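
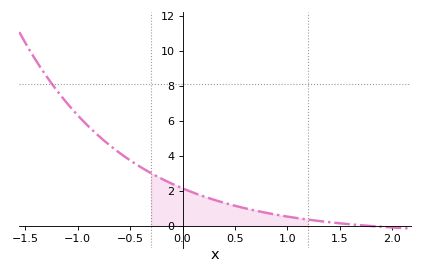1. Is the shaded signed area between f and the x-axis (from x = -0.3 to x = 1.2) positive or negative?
positive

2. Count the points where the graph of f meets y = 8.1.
1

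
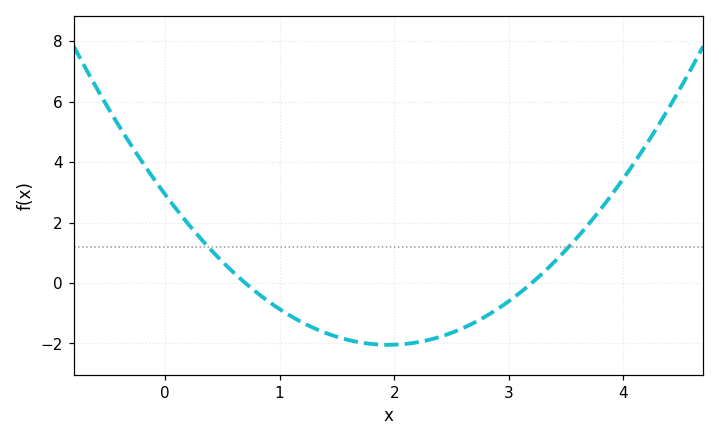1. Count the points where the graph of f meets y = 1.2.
2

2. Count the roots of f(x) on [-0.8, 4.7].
2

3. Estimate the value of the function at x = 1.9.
-2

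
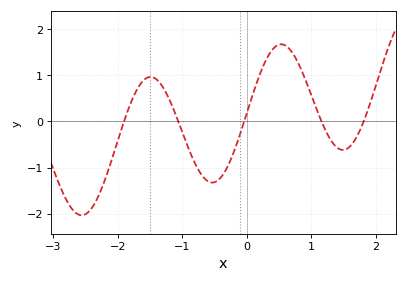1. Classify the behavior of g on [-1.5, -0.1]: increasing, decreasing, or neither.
neither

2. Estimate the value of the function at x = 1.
0.58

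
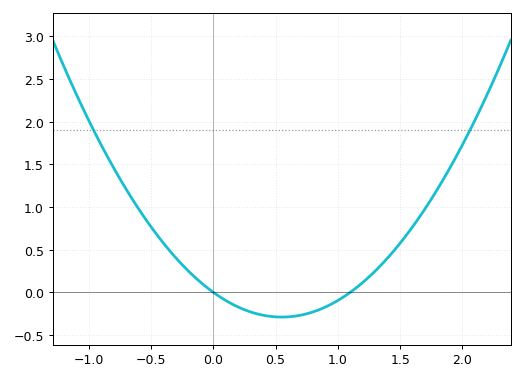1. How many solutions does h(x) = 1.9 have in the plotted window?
2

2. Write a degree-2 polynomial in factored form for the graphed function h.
y = 0.96(x - 0)(x - 1.1)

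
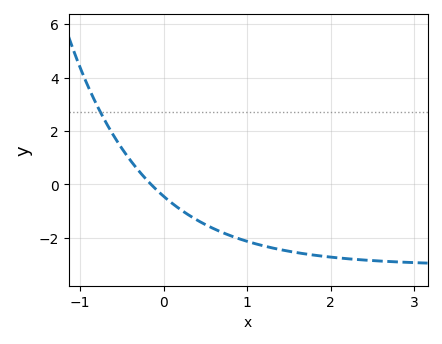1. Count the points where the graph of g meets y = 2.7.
1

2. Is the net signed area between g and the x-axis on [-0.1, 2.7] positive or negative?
negative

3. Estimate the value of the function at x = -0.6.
1.8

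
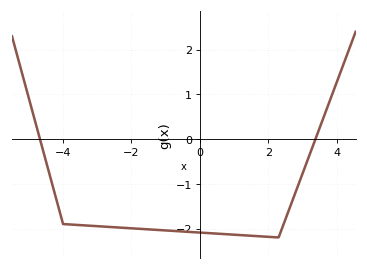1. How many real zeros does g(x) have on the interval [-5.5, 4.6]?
2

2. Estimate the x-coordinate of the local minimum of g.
2.3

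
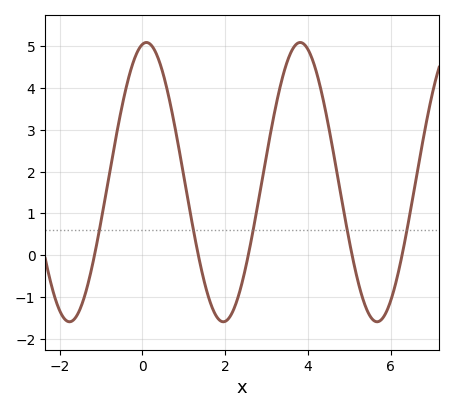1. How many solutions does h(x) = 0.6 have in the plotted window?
5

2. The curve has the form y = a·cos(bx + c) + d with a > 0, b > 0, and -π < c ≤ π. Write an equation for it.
y = 3.34cos(1.69x - 0.162) + 1.75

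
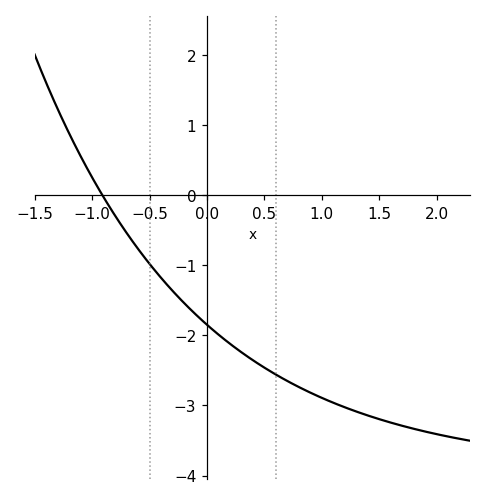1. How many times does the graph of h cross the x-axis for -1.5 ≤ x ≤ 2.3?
1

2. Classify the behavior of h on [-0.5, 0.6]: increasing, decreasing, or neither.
decreasing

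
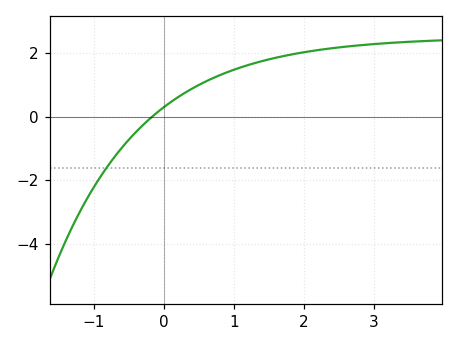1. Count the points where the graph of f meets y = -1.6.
1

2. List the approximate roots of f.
-0.2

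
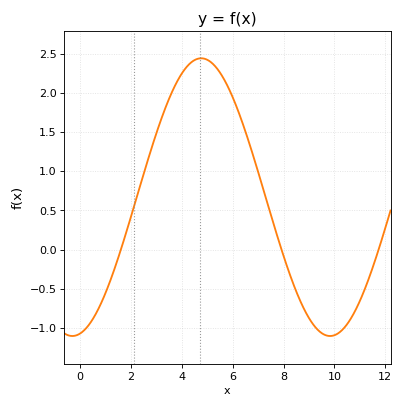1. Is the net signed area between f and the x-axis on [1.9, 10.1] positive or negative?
positive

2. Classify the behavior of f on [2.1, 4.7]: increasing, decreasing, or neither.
increasing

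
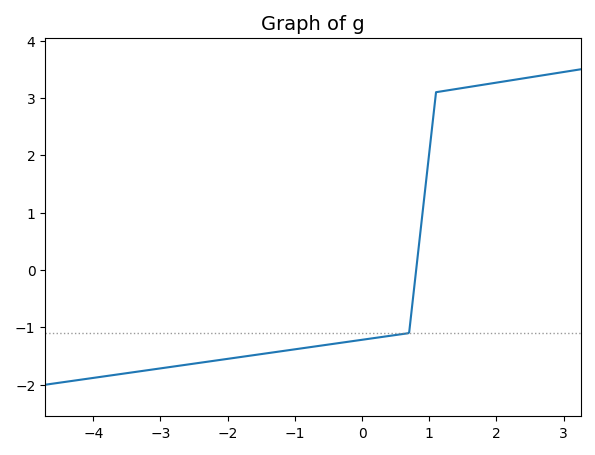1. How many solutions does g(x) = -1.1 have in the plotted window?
1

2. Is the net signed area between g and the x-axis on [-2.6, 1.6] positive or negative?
negative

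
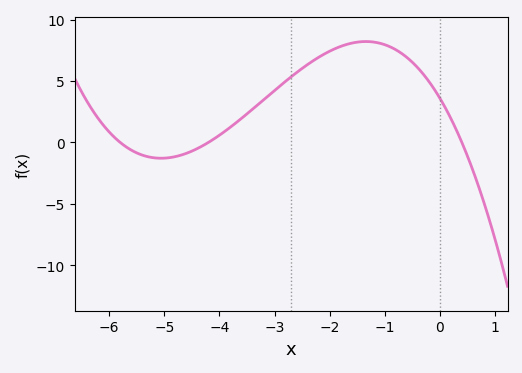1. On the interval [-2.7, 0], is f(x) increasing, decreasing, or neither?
neither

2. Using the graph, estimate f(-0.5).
6.5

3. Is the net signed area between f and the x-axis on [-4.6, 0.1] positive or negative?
positive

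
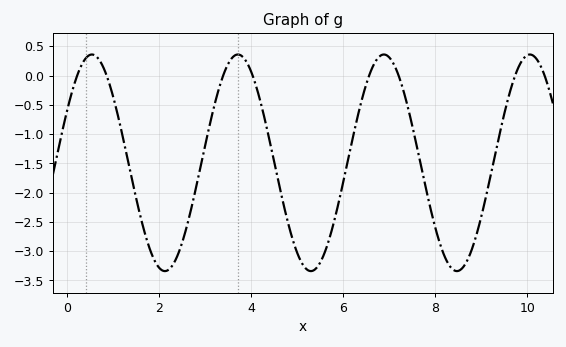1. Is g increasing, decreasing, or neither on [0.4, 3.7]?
neither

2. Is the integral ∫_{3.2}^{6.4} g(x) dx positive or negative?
negative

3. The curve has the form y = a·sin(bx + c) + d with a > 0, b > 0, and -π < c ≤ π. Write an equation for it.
y = 1.85sin(2x + 0.51) - 1.49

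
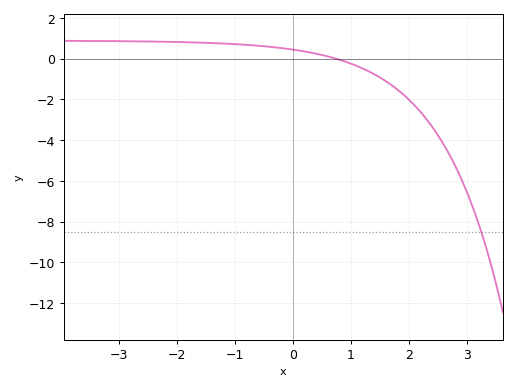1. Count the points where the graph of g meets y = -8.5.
1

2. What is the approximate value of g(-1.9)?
0.8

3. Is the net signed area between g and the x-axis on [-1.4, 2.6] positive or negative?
negative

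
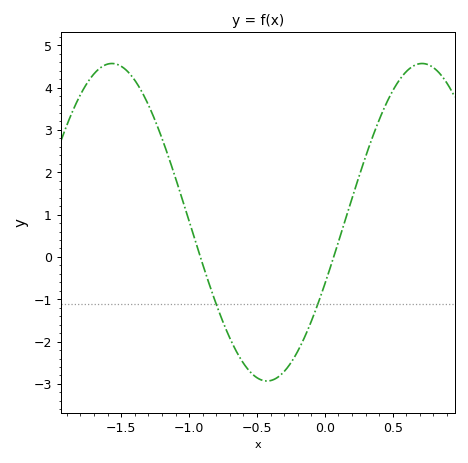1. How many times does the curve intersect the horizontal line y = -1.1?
2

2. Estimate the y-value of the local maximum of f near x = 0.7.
4.6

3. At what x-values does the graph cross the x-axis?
-0.9, 0.05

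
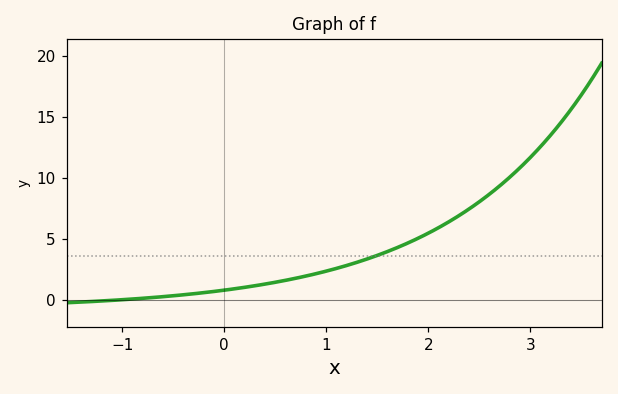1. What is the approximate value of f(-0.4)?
0.5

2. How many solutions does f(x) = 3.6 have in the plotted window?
1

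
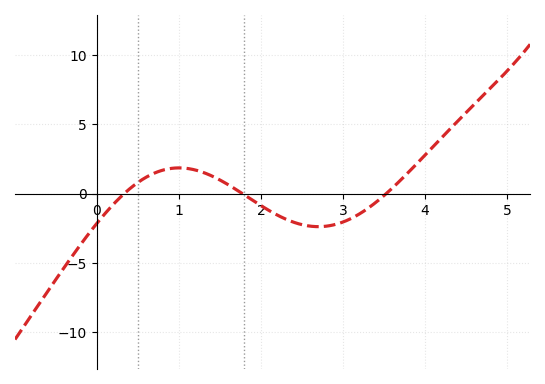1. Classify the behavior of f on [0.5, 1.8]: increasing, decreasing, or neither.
neither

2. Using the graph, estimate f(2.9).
-2.24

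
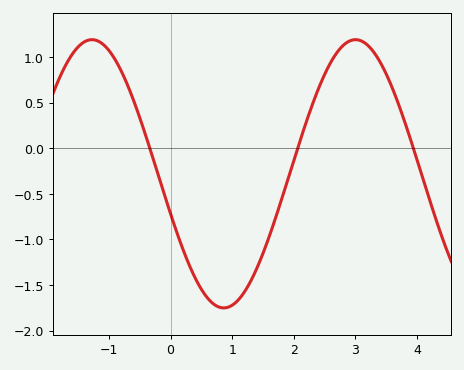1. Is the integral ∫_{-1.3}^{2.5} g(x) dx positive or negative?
negative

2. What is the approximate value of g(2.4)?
0.65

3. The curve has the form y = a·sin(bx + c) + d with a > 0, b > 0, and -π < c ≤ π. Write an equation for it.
y = 1.47sin(1.5x - 2.8) - 0.28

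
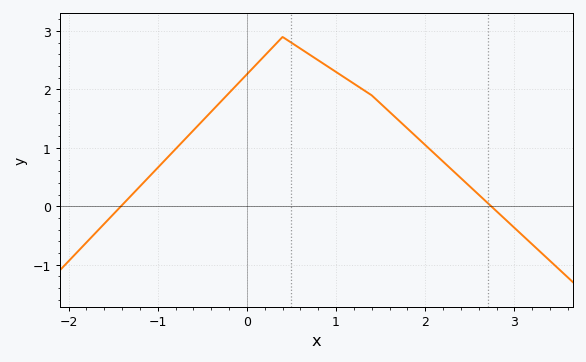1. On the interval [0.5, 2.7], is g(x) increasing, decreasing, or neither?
decreasing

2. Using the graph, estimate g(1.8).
1.3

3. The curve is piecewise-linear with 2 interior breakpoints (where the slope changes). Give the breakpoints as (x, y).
(0.4, 2.9); (1.4, 1.9)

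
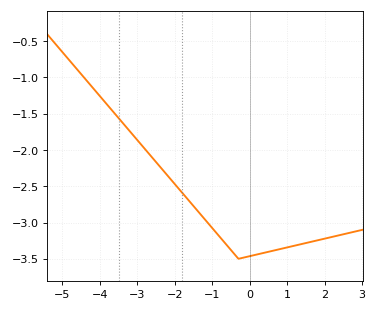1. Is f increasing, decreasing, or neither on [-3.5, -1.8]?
decreasing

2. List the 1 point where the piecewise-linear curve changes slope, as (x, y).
(-0.3, -3.5)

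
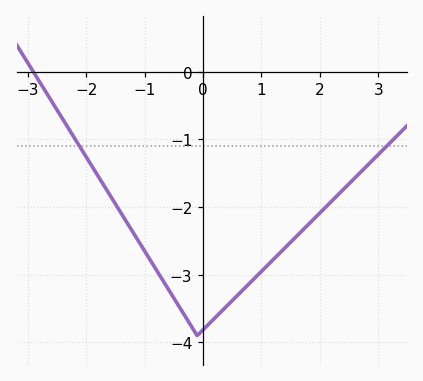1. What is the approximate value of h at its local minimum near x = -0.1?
-3.9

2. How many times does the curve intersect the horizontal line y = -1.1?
2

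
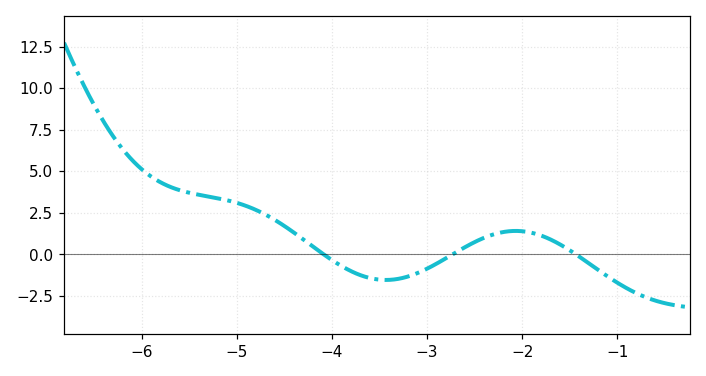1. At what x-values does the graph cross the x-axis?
-4.1, -2.7, -1.4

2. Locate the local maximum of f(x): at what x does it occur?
-2.1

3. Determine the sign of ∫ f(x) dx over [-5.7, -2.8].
positive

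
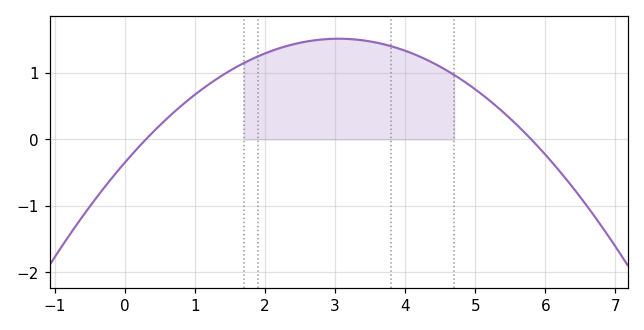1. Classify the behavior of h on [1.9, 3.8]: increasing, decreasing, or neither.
neither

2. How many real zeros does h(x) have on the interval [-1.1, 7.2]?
2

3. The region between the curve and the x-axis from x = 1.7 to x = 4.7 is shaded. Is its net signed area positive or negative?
positive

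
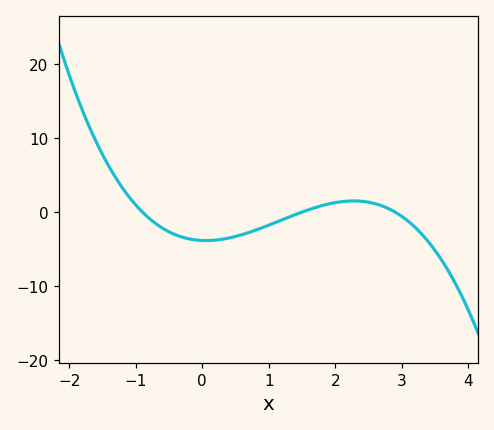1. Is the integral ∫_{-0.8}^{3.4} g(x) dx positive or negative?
negative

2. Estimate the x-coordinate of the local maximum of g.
2.28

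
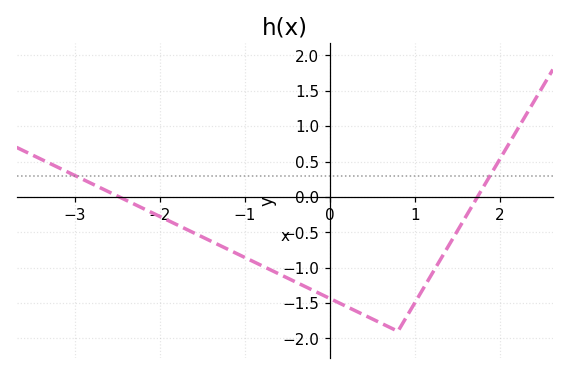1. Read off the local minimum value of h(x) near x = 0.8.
-1.9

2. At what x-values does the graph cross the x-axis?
-2.5, 1.7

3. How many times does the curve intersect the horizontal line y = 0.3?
2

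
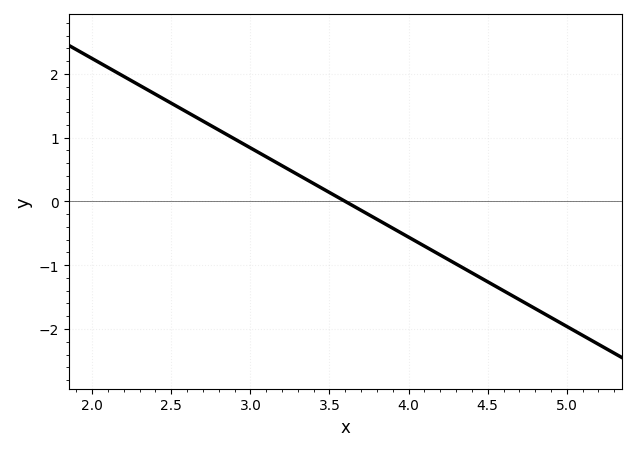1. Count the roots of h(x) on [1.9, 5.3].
1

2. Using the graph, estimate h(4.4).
-1.1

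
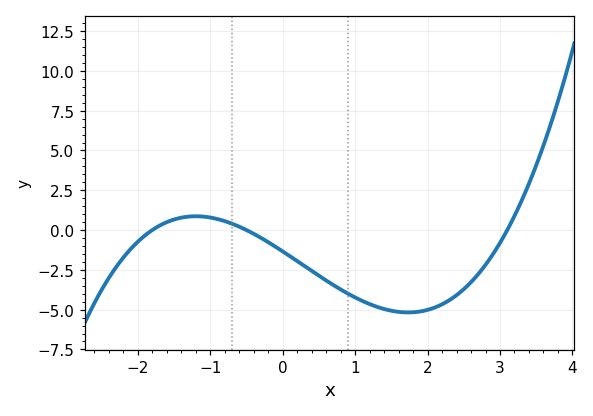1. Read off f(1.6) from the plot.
-5.2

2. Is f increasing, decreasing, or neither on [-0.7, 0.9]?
decreasing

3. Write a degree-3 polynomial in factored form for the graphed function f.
y = 0.48(x + 1.8)(x + 0.5)(x - 3.1)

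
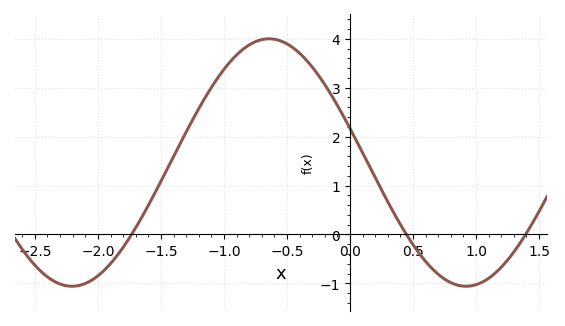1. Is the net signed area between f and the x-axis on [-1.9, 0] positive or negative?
positive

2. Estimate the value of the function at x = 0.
2.2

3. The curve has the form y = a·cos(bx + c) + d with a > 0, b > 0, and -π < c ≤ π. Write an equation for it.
y = 2.53cos(2x + 1.3) + 1.47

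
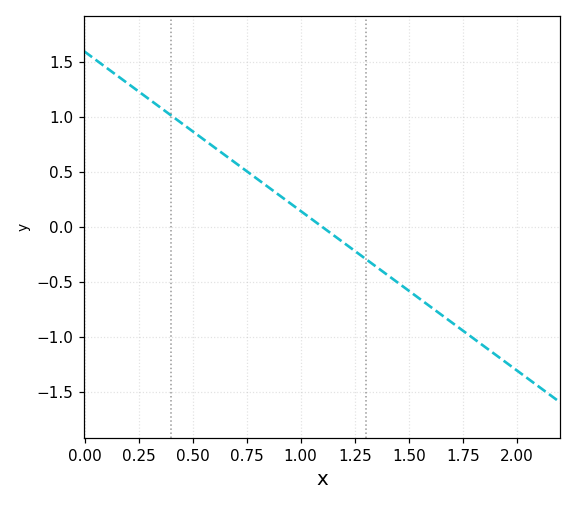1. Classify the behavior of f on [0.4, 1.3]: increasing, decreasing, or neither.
decreasing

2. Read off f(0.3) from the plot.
1.16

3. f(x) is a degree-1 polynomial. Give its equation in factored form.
y = -1.45(x - 1.1)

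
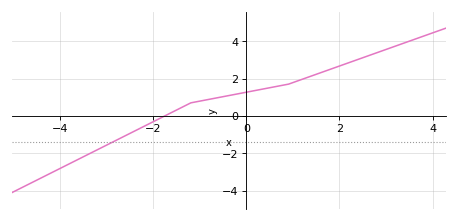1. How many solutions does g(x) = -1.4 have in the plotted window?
1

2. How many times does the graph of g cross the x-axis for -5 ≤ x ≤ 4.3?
1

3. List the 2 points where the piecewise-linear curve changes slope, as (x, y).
(-1.2, 0.7); (0.9, 1.7)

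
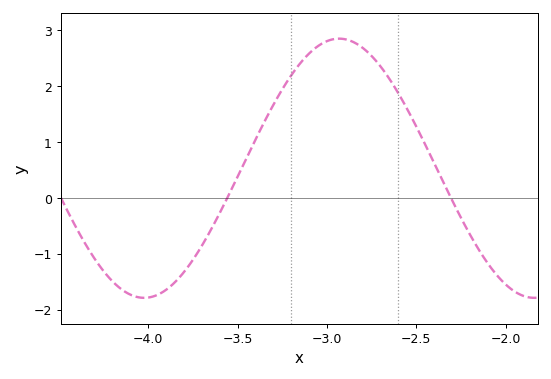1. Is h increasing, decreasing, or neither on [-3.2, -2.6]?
neither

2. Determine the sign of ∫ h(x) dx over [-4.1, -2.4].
positive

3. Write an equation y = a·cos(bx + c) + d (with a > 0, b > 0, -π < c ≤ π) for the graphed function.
y = 2.32cos(2.9x + 2.2) + 0.53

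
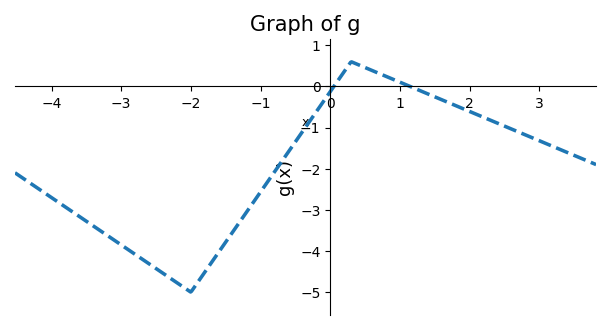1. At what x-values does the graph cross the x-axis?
0.054, 1.14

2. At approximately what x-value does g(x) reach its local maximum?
0.301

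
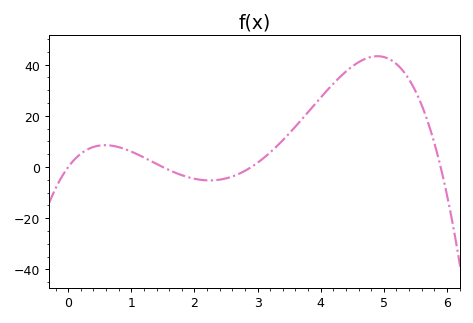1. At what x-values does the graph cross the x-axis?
0, 1.5, 2.9, 5.9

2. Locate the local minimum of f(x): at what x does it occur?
2.2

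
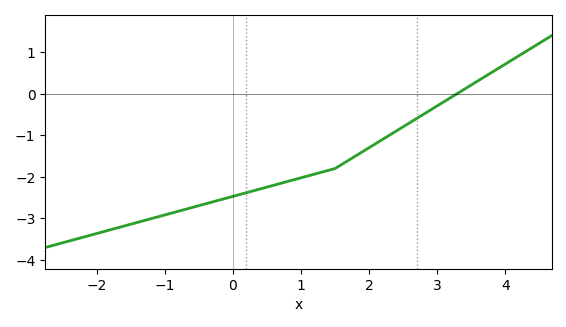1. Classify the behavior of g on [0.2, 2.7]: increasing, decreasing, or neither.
increasing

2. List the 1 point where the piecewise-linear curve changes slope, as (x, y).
(1.5, -1.8)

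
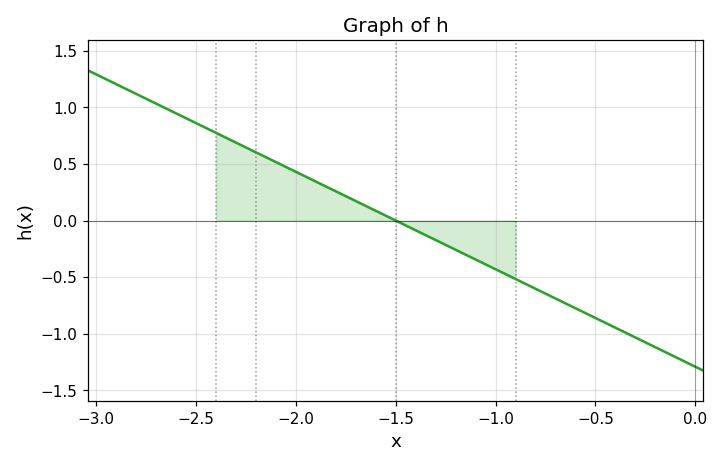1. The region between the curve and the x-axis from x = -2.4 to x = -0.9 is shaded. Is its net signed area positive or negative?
positive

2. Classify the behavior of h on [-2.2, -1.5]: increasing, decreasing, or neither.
decreasing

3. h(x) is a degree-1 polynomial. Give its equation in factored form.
y = -0.86(x + 1.5)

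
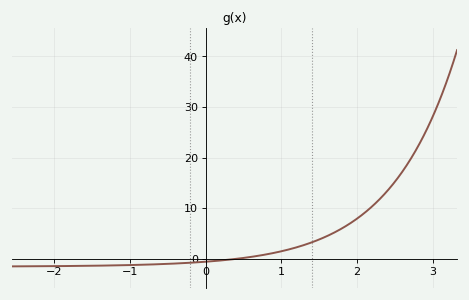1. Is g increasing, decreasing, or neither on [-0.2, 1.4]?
increasing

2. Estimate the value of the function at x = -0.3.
-0.851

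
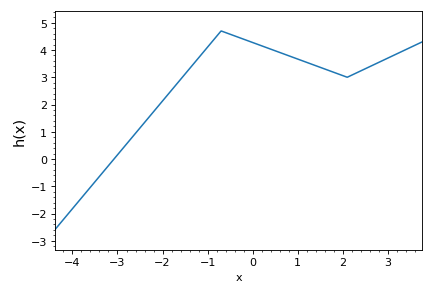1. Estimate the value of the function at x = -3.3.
-0.4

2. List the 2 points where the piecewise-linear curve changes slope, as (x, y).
(-0.7, 4.7); (2.1, 3)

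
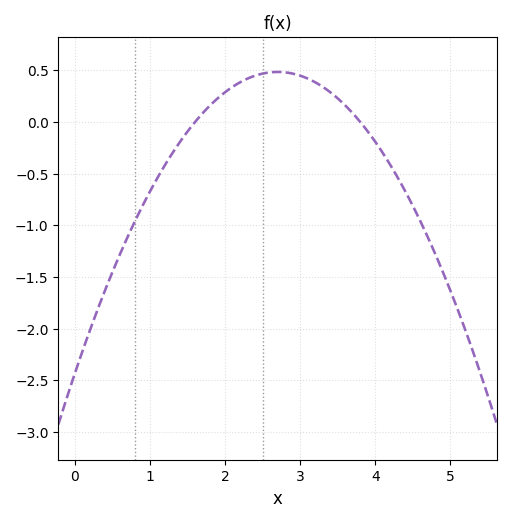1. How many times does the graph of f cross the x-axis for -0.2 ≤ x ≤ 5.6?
2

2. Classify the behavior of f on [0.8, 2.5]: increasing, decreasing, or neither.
increasing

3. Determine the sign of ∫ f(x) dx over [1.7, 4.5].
positive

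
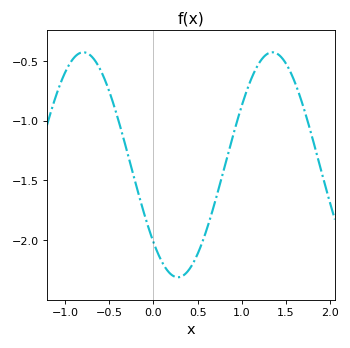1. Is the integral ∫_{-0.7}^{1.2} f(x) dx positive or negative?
negative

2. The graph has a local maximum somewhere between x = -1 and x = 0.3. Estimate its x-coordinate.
-0.8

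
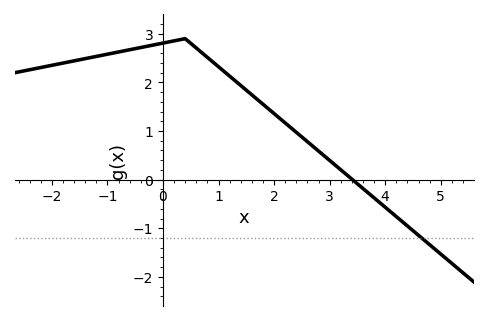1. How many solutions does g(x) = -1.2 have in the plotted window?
1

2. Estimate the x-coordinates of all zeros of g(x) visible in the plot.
3.4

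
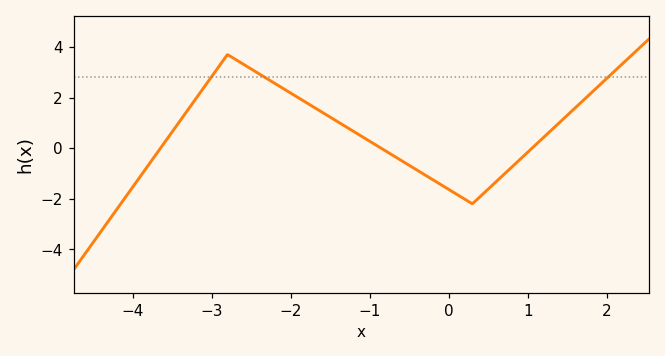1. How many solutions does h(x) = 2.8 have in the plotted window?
3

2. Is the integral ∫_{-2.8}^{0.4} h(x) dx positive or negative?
positive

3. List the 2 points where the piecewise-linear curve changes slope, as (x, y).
(-2.8, 3.7); (0.3, -2.2)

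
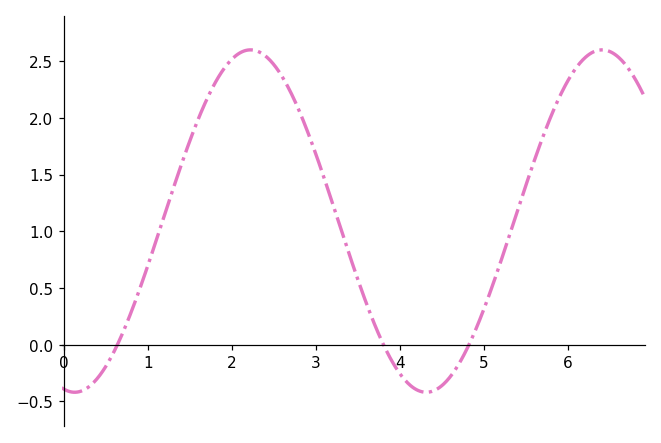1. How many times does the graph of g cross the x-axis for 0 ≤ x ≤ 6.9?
3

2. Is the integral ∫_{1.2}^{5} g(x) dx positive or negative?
positive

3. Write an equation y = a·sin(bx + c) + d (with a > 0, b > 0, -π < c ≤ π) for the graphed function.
y = 1.51sin(1.5x - 1.76) + 1.09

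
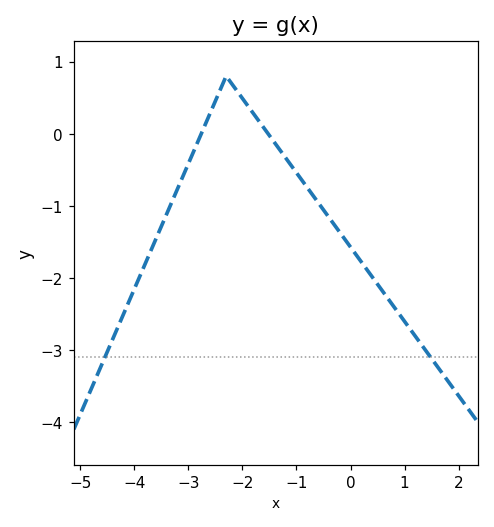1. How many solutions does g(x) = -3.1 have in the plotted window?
2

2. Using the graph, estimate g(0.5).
-2.09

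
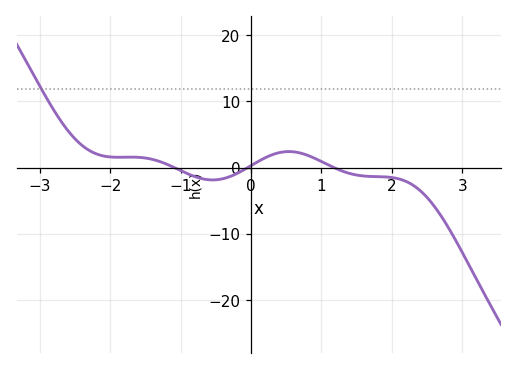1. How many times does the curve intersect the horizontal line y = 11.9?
1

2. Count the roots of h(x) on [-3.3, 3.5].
3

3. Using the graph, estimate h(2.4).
-3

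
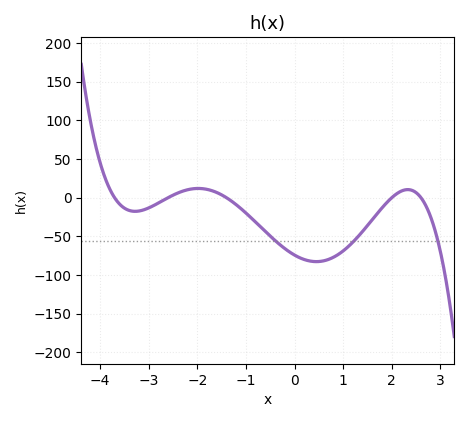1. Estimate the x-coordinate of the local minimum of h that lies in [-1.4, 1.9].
0.451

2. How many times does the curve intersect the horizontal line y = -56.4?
3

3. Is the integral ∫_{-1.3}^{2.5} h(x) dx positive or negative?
negative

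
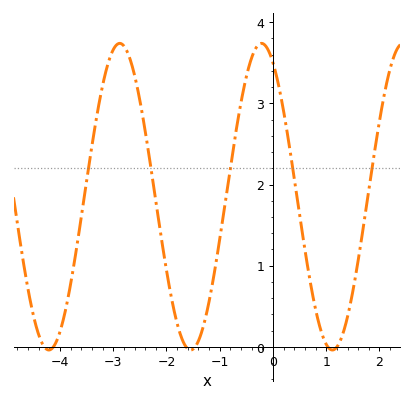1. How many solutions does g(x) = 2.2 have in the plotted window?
5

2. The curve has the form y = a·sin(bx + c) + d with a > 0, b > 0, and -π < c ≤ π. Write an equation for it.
y = 1.89sin(2.36x + 2.08) + 1.85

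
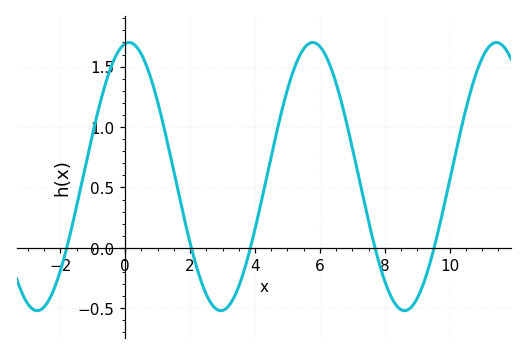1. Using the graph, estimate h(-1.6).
0.224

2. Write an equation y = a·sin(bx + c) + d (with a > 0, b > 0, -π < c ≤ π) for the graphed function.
y = 1.11sin(1.11x + 1.44) + 0.59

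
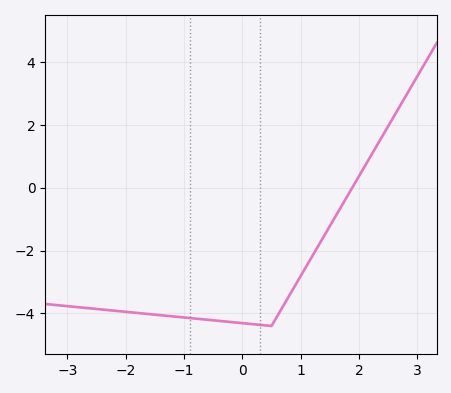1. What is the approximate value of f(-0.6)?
-4.2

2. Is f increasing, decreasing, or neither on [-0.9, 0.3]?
decreasing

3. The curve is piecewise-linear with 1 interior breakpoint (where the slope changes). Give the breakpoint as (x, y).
(0.5, -4.4)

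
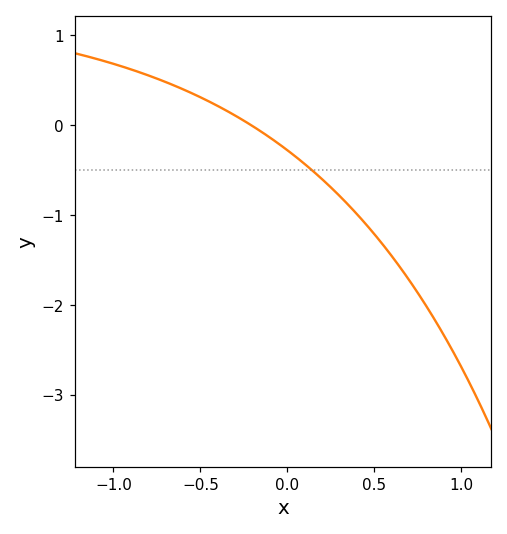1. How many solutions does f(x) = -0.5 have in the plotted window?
1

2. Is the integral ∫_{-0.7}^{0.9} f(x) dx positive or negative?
negative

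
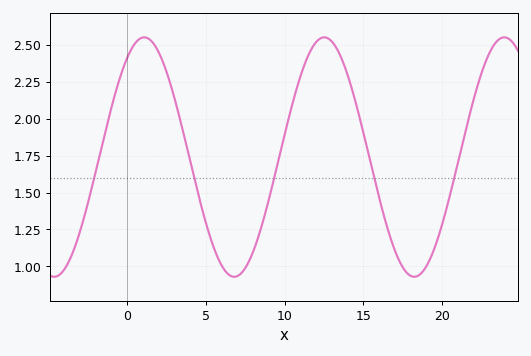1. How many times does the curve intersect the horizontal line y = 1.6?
5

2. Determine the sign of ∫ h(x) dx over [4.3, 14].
positive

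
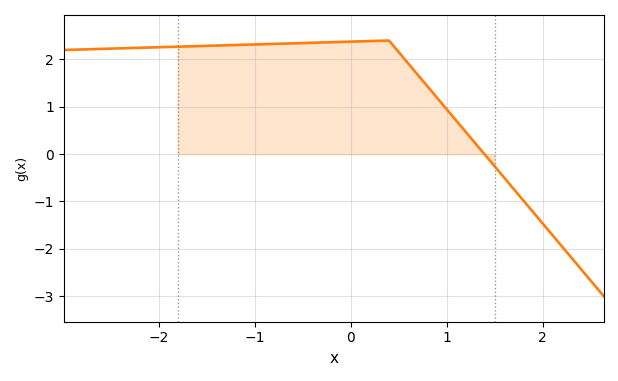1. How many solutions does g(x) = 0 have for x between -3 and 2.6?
1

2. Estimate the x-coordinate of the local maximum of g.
0.398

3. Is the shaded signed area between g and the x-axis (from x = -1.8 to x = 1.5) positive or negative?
positive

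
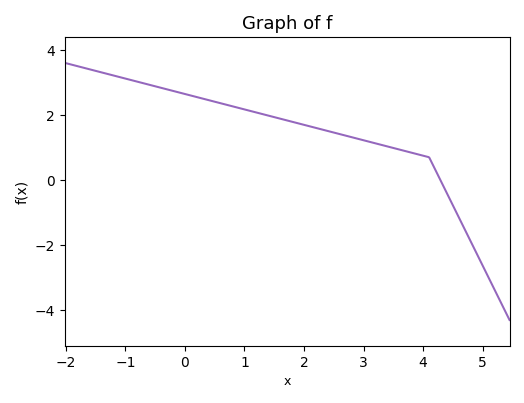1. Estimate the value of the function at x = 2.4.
1.6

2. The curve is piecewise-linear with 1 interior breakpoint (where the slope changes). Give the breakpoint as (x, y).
(4.1, 0.7)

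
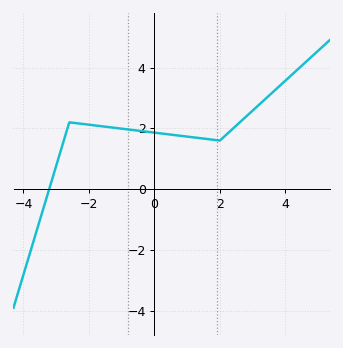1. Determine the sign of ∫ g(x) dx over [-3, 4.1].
positive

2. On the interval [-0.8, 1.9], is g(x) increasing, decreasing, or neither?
decreasing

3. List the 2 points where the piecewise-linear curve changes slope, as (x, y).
(-2.6, 2.2); (2, 1.6)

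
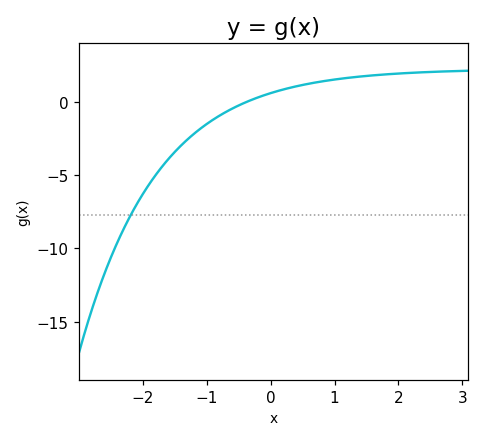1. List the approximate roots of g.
-0.4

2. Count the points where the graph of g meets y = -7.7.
1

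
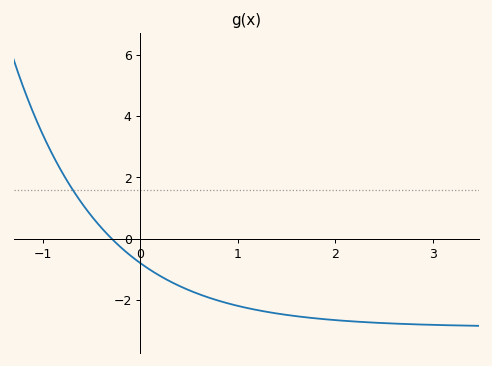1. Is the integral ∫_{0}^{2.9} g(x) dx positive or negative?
negative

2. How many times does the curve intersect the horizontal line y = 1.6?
1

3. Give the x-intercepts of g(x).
-0.295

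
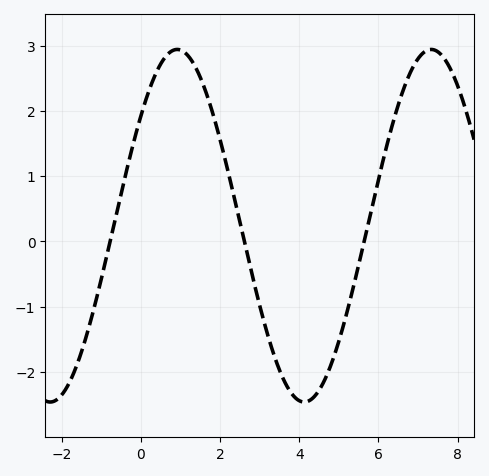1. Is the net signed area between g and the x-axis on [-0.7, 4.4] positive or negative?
positive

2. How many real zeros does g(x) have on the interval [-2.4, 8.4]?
3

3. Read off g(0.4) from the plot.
2.6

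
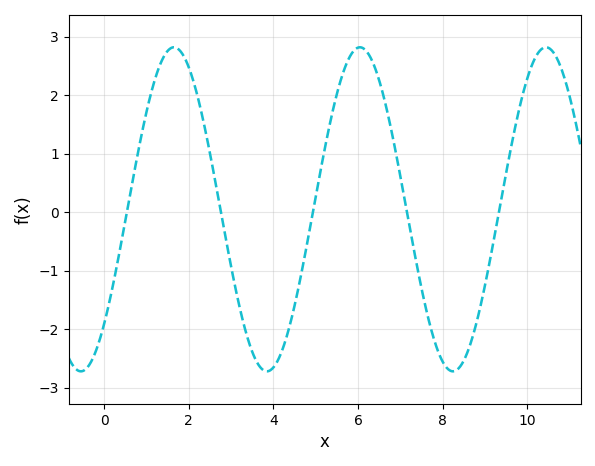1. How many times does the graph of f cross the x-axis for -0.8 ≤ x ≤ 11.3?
5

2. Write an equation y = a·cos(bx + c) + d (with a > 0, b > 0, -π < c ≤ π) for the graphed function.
y = 2.77cos(1.4x - 2.4) + 0.05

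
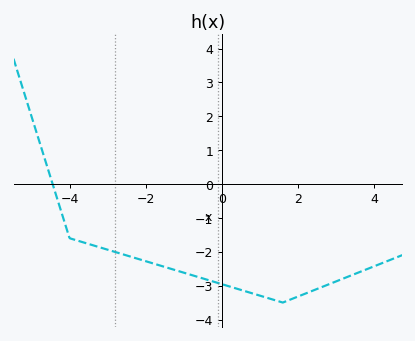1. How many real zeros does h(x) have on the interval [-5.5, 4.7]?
1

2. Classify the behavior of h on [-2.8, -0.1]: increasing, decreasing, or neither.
decreasing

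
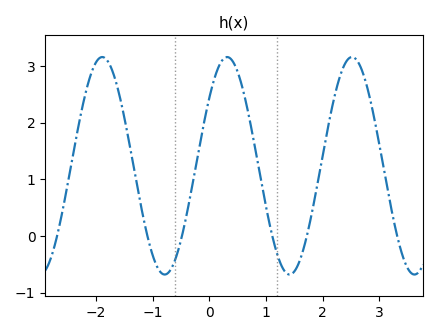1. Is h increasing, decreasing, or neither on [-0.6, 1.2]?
neither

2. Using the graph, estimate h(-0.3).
0.887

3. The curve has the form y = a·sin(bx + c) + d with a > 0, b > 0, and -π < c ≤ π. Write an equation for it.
y = 1.92sin(2.85x + 0.67) + 1.24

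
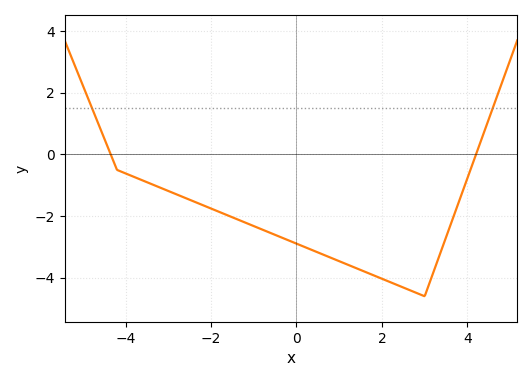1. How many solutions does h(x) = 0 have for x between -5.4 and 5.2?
2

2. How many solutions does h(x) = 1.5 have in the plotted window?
2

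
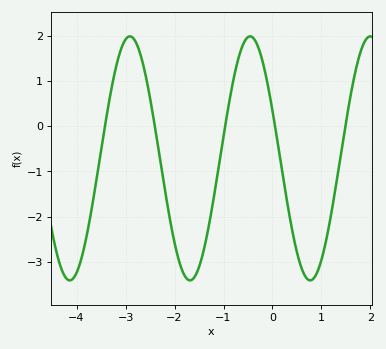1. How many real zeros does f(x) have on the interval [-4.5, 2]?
5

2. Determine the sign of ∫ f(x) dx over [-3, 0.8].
negative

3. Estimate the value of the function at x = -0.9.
0.434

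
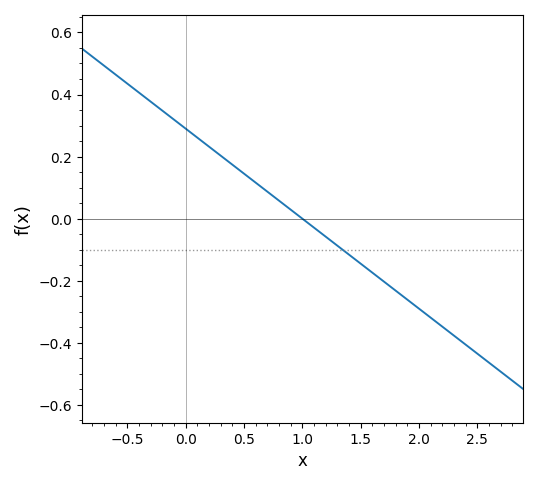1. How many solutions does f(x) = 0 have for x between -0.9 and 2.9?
1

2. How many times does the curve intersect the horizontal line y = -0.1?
1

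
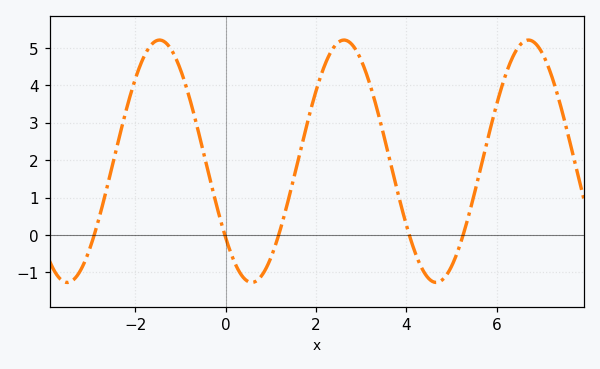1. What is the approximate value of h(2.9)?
4.9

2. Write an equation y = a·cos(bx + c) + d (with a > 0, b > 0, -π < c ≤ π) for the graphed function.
y = 3.24cos(1.5x + 2.3) + 1.97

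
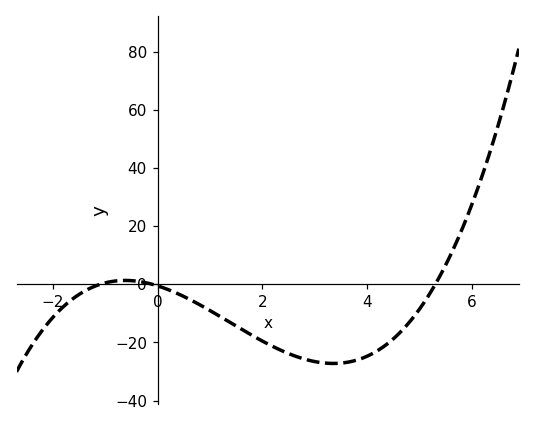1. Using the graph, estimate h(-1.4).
-2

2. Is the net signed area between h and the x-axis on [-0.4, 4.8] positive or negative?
negative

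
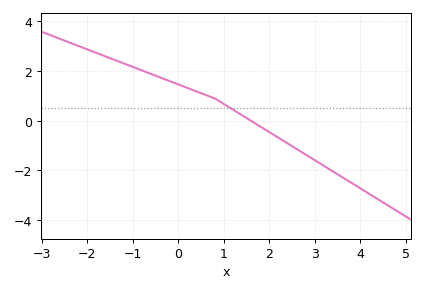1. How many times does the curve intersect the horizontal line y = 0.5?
1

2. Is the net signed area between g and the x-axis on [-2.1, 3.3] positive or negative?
positive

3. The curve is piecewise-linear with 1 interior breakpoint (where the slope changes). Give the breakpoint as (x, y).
(0.8, 0.9)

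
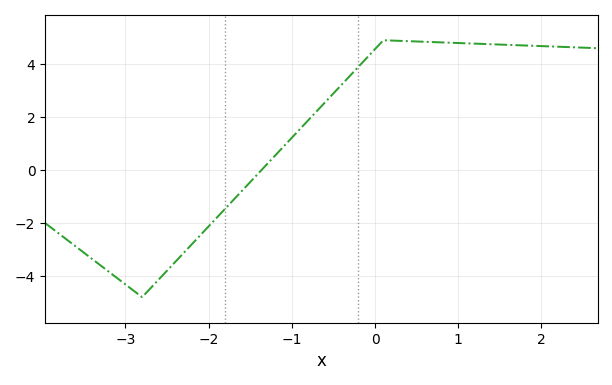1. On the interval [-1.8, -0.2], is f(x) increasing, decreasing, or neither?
increasing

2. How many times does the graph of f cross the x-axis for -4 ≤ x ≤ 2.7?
1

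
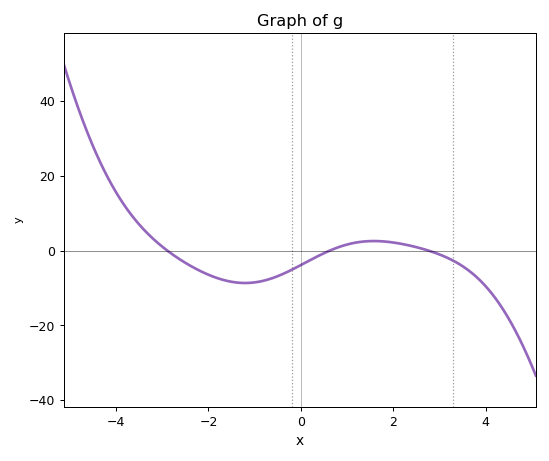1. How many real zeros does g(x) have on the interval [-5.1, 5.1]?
3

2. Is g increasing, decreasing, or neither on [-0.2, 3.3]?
neither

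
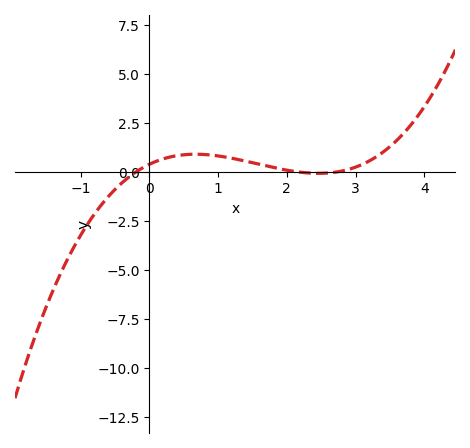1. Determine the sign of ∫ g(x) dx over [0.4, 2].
positive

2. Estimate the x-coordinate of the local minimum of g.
2.46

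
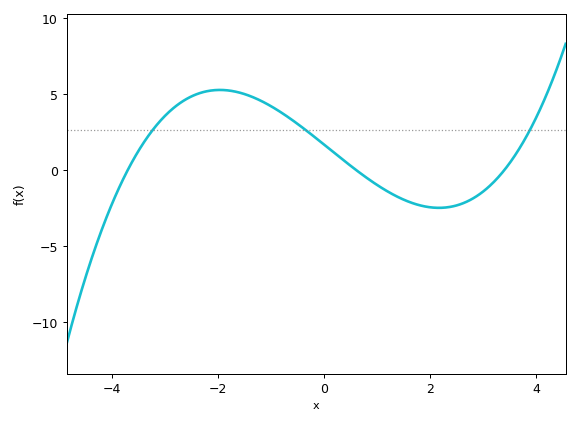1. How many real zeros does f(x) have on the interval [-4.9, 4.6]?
3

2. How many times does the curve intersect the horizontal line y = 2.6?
3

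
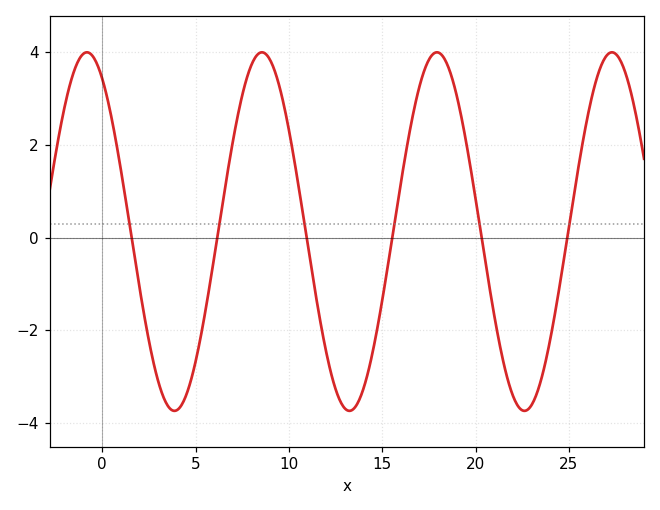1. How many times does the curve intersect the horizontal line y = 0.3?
6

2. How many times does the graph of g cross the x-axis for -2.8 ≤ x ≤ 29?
6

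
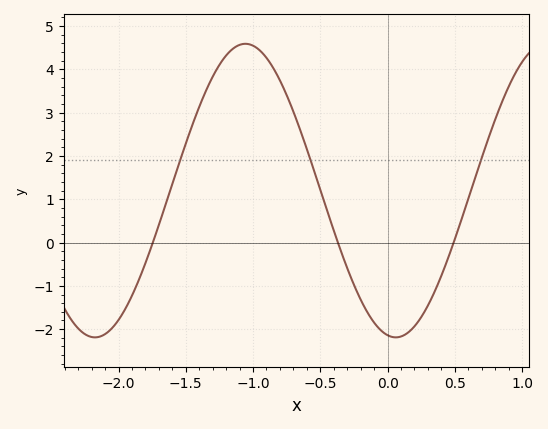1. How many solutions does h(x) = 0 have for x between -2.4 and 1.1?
3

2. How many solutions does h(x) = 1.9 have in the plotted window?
3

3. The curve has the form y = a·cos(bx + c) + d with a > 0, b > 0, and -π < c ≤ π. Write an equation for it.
y = 3.39cos(2.8x + 3) + 1.2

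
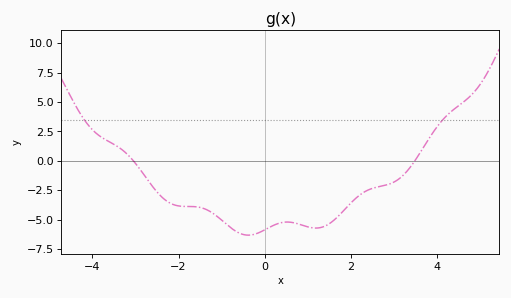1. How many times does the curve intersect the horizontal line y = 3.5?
2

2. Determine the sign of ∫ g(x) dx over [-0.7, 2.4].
negative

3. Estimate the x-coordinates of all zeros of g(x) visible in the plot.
-3.05, 3.48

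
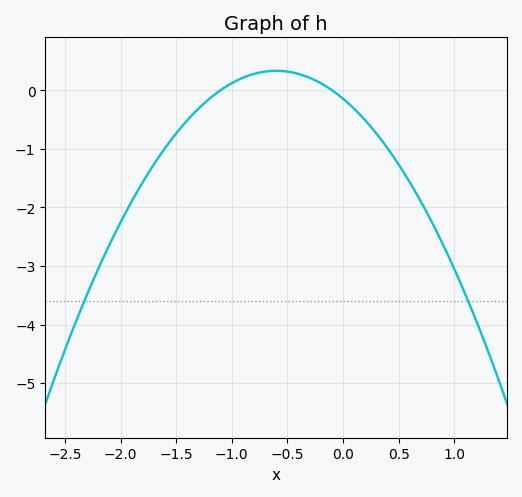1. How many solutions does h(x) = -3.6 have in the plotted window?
2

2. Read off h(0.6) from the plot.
-1.6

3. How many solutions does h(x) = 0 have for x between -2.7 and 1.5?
2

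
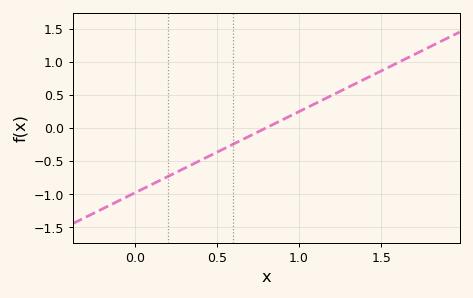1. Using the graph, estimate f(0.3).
-0.6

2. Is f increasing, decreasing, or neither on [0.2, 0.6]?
increasing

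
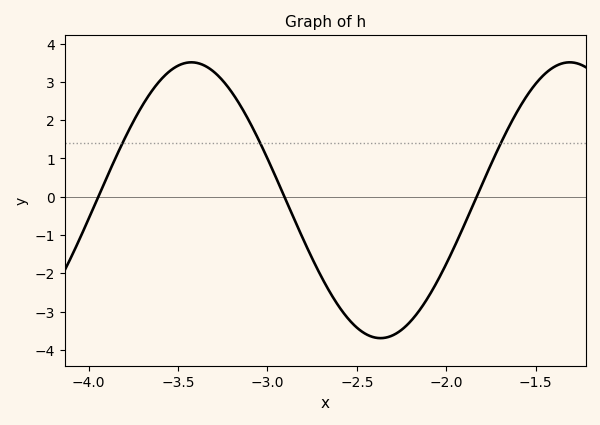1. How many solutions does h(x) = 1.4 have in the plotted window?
3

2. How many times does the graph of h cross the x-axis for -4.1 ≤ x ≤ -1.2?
3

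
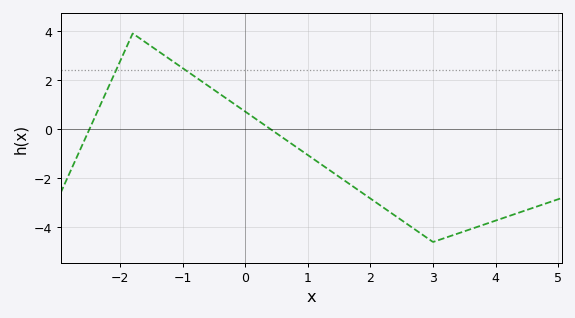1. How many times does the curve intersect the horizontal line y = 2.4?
2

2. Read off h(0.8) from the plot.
-0.8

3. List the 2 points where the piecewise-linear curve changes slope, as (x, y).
(-1.8, 3.9); (3, -4.6)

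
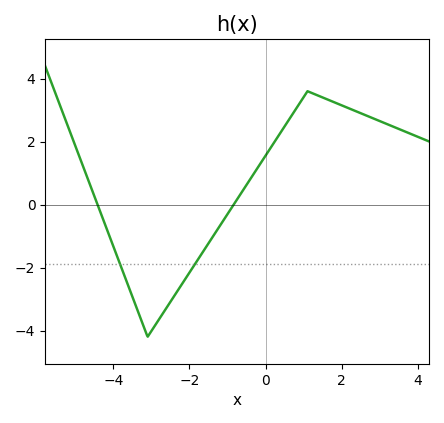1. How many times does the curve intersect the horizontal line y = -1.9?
2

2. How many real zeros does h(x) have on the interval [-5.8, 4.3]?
2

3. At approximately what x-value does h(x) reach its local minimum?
-3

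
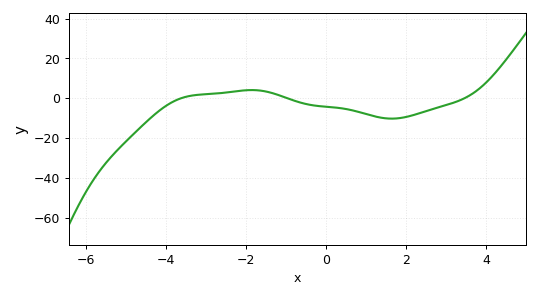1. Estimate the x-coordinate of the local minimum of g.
1.64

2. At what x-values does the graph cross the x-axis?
-3.63, -0.972, 3.45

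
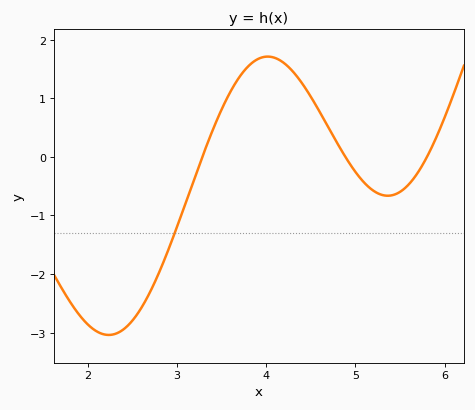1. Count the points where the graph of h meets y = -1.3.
1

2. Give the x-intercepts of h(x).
3.3, 4.9, 5.8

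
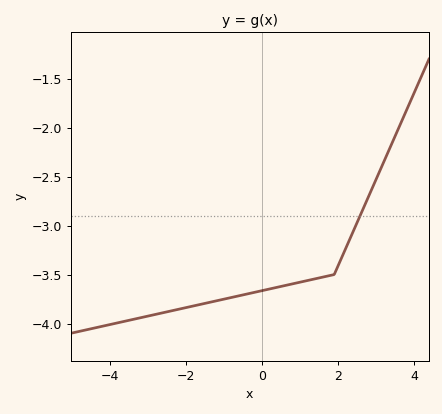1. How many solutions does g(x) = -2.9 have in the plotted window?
1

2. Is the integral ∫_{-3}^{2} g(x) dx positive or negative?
negative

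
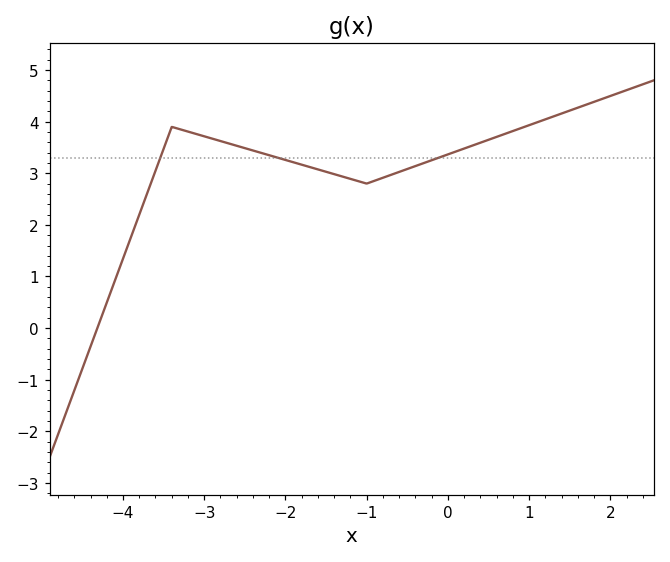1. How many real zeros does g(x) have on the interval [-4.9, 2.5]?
1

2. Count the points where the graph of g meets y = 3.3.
3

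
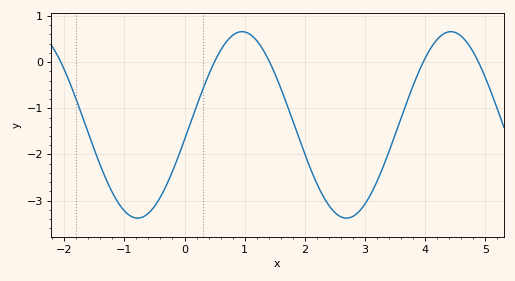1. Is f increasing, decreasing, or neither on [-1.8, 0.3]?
neither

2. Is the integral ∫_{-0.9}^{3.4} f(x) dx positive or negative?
negative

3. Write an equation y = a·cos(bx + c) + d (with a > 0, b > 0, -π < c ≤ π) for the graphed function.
y = 2.02cos(1.8x - 1.7) - 1.36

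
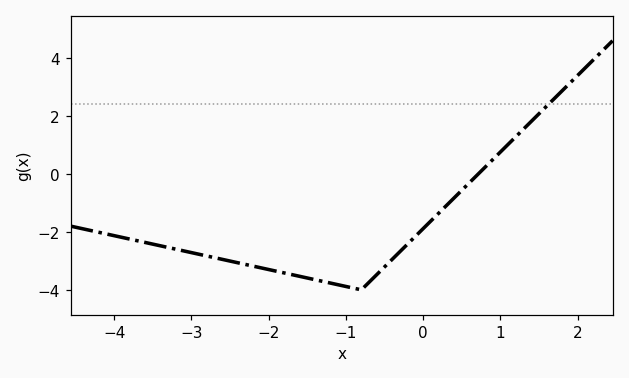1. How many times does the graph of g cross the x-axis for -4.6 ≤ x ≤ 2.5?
1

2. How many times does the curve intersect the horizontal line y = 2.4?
1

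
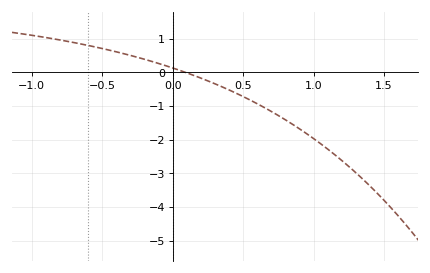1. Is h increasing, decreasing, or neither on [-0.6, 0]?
decreasing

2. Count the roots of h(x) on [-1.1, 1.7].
1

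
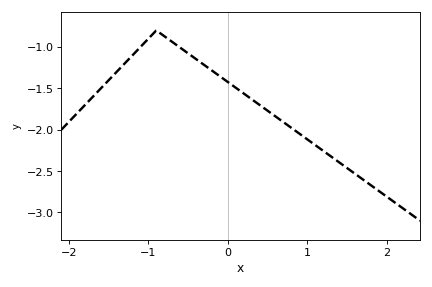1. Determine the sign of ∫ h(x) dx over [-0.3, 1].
negative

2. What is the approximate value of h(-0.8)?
-0.869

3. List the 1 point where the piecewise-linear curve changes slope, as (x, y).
(-0.9, -0.8)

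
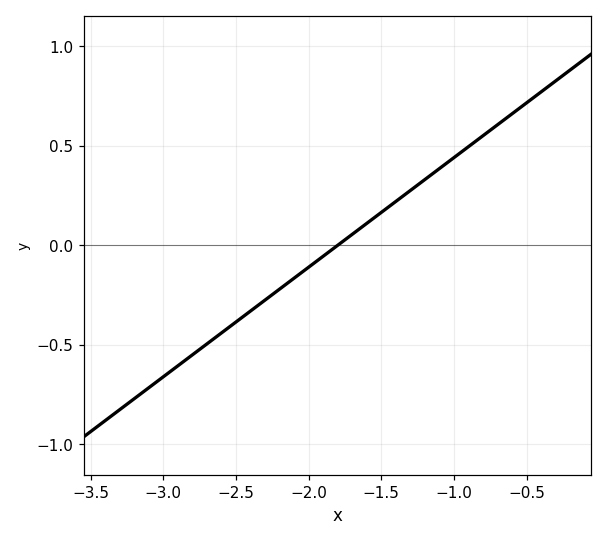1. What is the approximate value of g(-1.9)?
-0.05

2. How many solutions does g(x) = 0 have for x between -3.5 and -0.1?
1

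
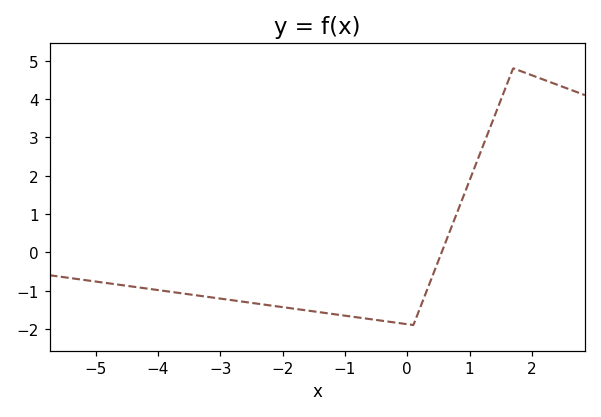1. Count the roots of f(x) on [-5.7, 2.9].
1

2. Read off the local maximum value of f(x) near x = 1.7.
4.8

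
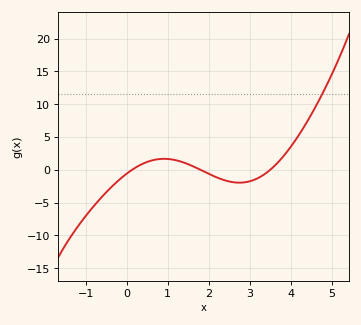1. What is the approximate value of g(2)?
-0.607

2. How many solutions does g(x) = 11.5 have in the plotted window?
1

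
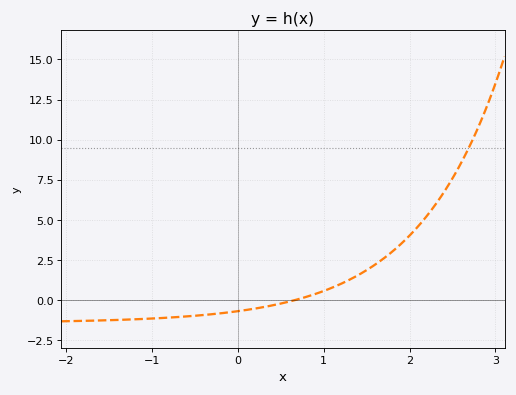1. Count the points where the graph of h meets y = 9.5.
1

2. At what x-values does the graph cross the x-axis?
0.658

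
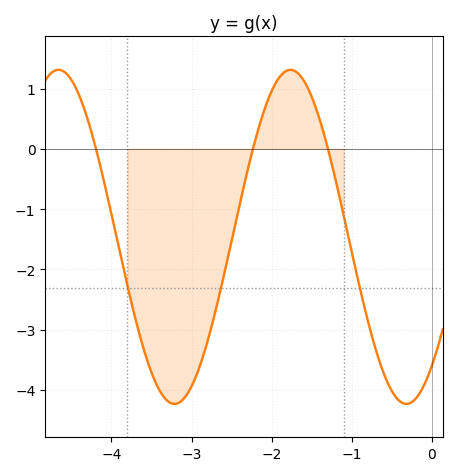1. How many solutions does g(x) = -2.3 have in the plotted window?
3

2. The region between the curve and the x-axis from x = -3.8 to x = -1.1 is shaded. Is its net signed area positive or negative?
negative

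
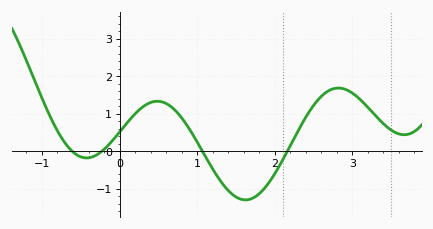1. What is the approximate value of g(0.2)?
0.999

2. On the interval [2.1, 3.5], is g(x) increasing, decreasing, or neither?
neither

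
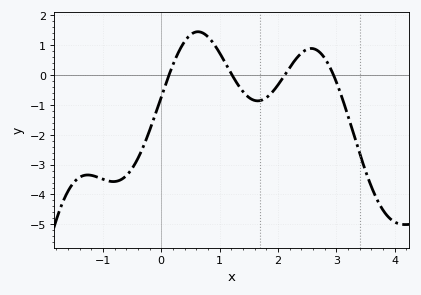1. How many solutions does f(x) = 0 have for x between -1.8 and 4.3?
4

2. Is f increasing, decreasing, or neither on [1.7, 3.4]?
neither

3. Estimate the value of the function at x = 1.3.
-0.3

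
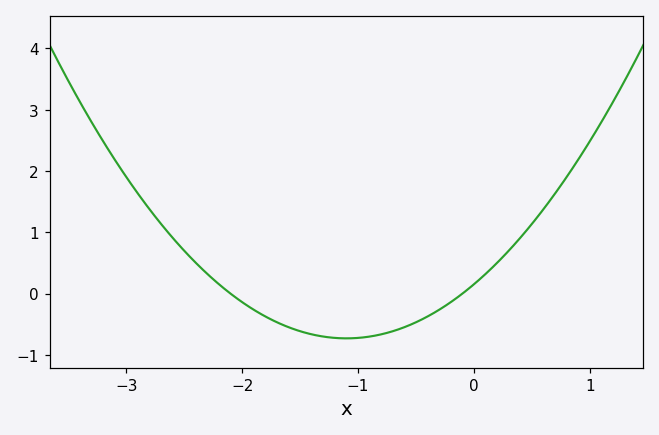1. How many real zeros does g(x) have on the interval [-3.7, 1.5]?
2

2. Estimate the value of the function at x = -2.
-0.1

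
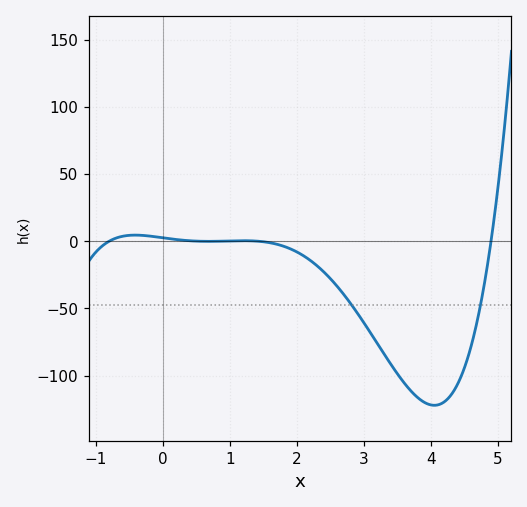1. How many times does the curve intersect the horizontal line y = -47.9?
2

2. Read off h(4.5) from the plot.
-95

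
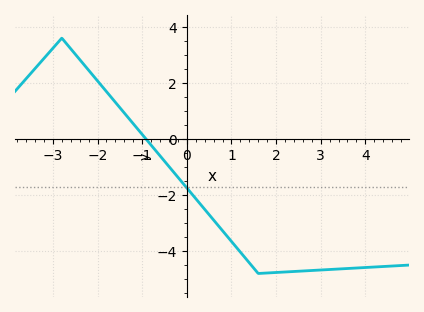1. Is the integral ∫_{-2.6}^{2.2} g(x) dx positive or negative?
negative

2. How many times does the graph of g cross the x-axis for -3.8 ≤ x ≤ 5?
1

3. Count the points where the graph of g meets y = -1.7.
1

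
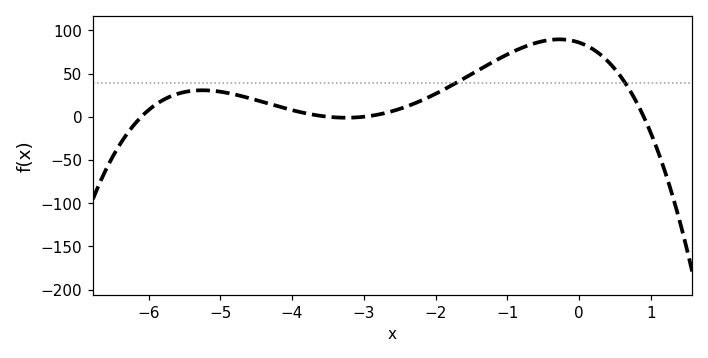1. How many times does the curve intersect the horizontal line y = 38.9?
2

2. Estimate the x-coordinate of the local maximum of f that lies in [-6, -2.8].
-5.25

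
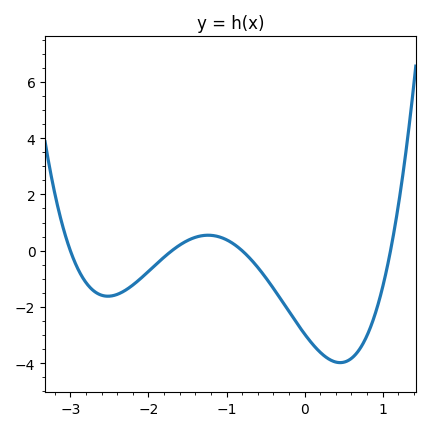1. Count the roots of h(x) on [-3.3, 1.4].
4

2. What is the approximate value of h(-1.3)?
0.6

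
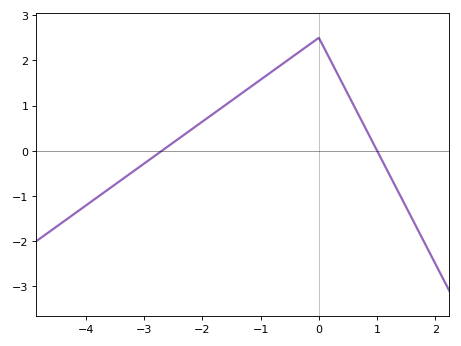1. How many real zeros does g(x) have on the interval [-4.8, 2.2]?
2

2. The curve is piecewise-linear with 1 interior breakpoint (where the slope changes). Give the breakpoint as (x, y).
(0, 2.5)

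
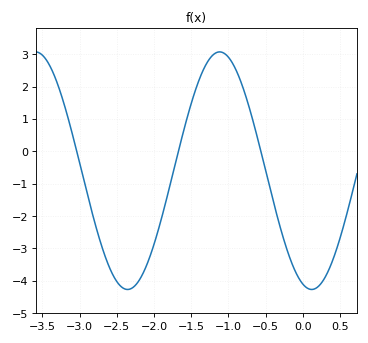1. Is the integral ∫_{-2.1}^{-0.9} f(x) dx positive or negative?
positive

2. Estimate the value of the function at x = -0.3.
-2.39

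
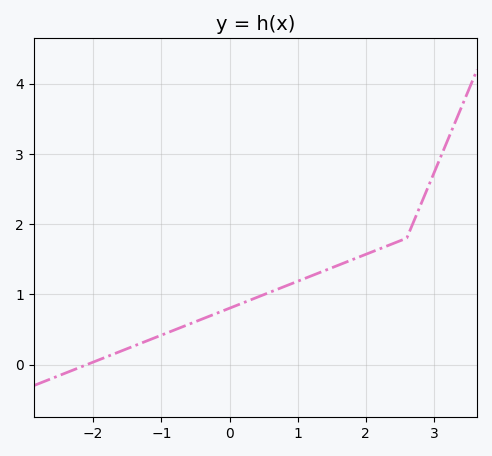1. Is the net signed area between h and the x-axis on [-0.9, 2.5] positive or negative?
positive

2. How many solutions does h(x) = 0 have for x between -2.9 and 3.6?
1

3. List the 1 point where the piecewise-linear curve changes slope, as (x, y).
(2.6, 1.8)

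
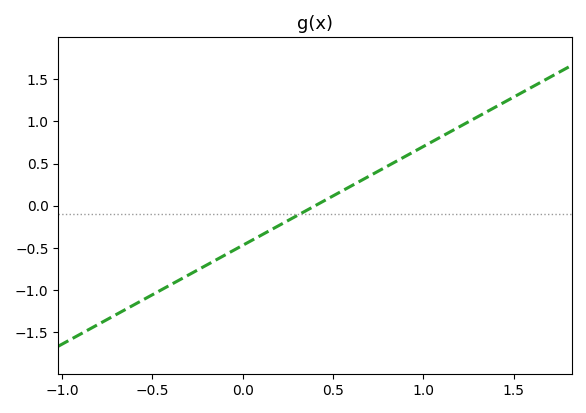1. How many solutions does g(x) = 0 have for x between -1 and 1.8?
1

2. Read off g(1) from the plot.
0.7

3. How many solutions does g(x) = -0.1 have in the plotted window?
1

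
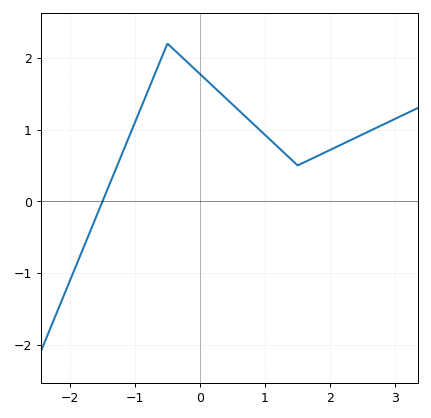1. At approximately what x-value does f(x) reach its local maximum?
-0.499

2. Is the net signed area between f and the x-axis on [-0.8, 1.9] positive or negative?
positive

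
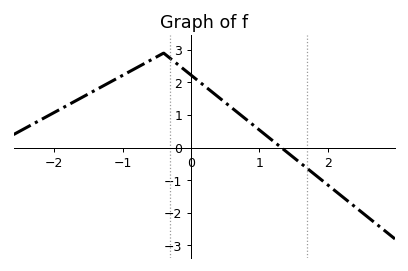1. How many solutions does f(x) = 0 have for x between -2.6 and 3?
1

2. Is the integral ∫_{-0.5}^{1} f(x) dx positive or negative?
positive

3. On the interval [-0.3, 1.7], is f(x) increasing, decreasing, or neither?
decreasing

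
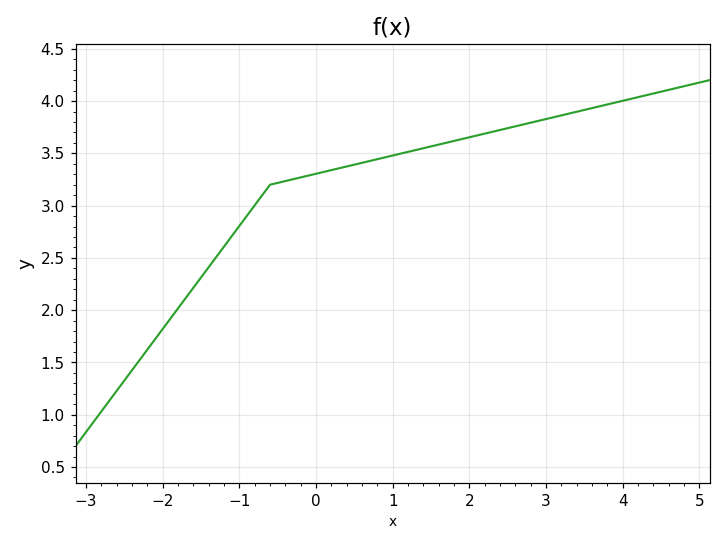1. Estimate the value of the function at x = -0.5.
3.22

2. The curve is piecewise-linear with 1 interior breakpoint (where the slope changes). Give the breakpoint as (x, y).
(-0.6, 3.2)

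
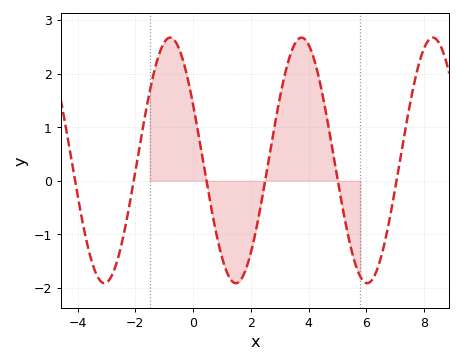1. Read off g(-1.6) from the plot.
1.4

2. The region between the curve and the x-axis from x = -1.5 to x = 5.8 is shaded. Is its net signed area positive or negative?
positive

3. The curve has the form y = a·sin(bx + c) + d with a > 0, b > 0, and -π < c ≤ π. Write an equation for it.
y = 2.29sin(1.38x + 2.67) + 0.38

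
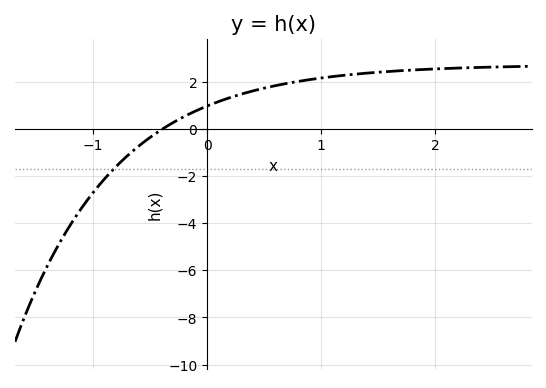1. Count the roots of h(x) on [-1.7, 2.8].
1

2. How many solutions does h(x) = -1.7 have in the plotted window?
1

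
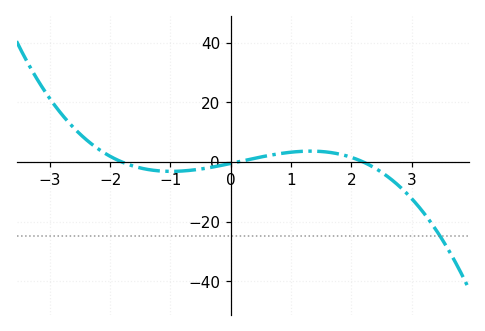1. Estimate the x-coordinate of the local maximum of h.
1.32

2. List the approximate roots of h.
-1.8, 0.1, 2.2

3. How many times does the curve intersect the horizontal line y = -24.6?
1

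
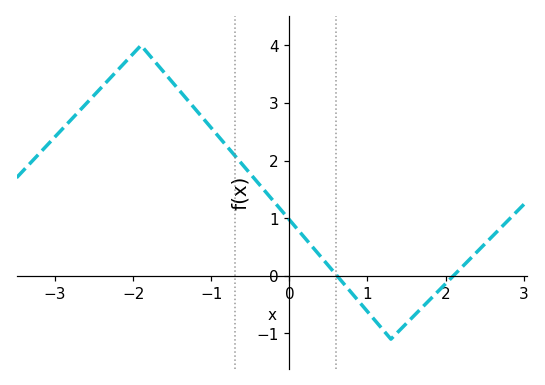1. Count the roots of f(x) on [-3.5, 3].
2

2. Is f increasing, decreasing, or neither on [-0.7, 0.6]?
decreasing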